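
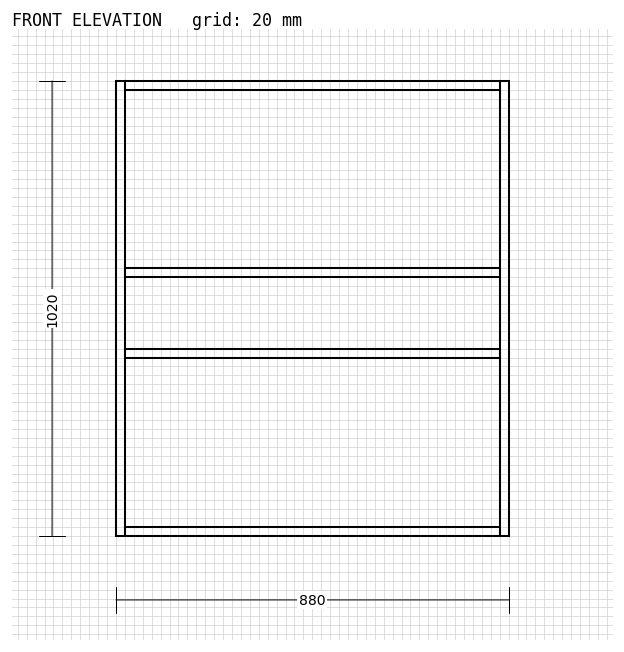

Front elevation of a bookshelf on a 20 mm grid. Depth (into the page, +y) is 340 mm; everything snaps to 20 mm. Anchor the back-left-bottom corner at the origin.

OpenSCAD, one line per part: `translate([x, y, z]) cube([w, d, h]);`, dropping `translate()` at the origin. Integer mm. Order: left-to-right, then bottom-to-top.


cube([20, 340, 1020]);
translate([20, 0, 0]) cube([840, 340, 20]);
translate([20, 0, 400]) cube([840, 340, 20]);
translate([20, 0, 580]) cube([840, 340, 20]);
translate([20, 0, 1000]) cube([840, 340, 20]);
translate([860, 0, 0]) cube([20, 340, 1020]);


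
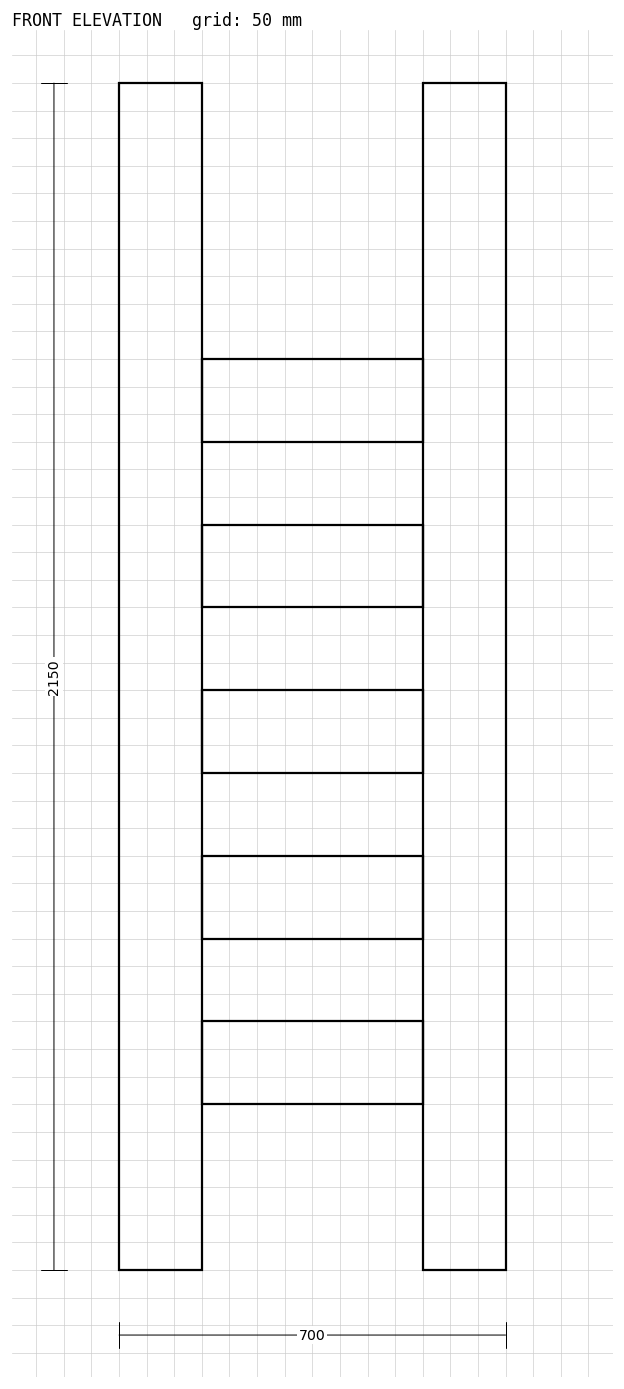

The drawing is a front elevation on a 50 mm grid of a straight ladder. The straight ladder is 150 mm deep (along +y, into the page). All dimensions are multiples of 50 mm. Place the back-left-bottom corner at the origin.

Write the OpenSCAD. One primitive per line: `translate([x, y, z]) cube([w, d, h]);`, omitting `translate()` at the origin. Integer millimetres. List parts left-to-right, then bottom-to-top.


cube([150, 150, 2150]);
translate([150, 0, 300]) cube([400, 150, 150]);
translate([150, 0, 600]) cube([400, 150, 150]);
translate([150, 0, 900]) cube([400, 150, 150]);
translate([150, 0, 1200]) cube([400, 150, 150]);
translate([150, 0, 1500]) cube([400, 150, 150]);
translate([550, 0, 0]) cube([150, 150, 2150]);


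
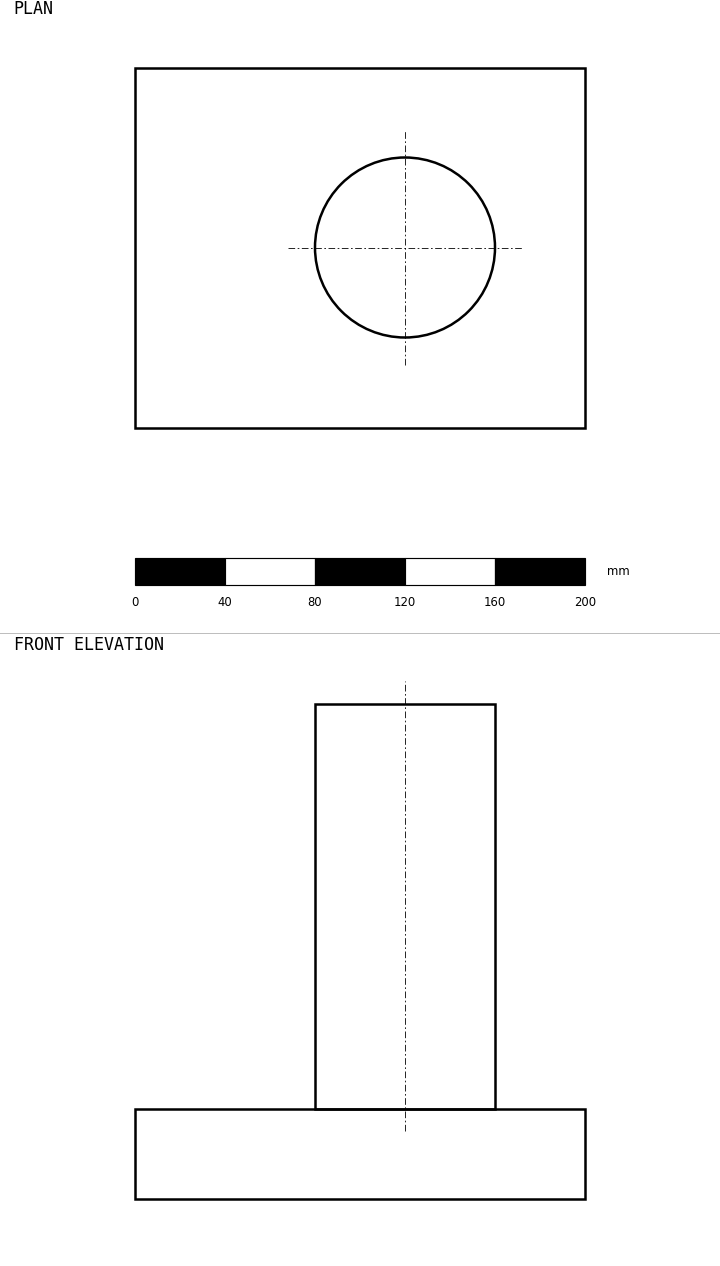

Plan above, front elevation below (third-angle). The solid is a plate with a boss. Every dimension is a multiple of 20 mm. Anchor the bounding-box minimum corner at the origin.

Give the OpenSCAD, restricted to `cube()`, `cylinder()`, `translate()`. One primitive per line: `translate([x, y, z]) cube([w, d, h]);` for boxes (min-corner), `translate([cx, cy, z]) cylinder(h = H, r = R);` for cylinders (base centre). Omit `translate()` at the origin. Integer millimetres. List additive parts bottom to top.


cube([200, 160, 40]);
translate([120, 80, 40]) cylinder(h = 180, r = 40);


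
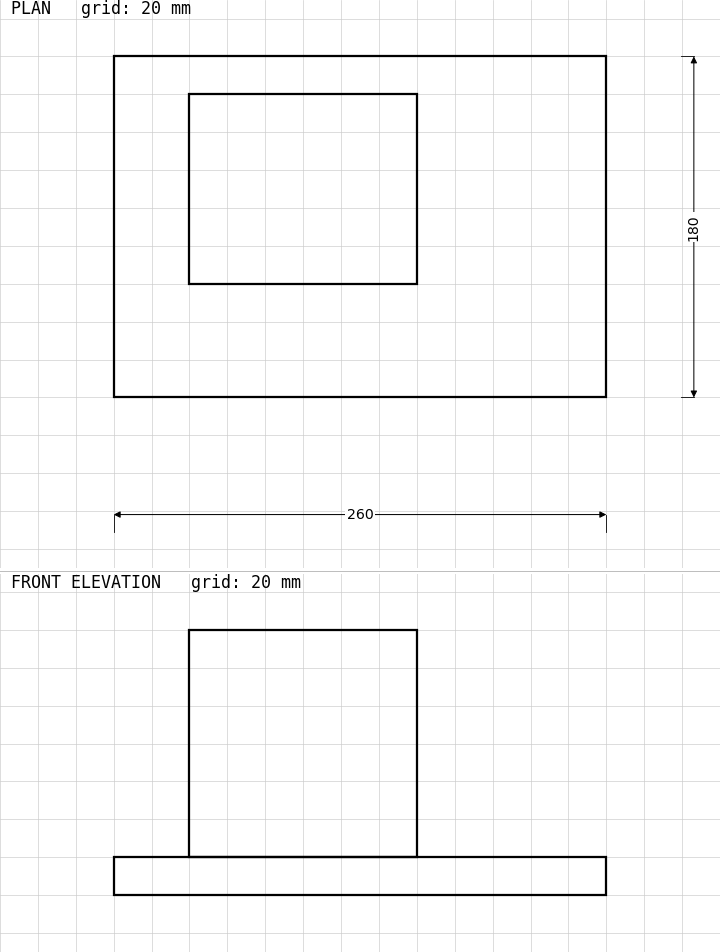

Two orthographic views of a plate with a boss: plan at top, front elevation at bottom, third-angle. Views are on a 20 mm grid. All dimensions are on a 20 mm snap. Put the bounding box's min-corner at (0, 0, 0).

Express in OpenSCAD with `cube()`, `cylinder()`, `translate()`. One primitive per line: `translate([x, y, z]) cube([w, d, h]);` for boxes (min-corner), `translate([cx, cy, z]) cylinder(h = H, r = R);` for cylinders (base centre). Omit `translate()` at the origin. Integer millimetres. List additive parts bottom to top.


cube([260, 180, 20]);
translate([40, 60, 20]) cube([120, 100, 120]);


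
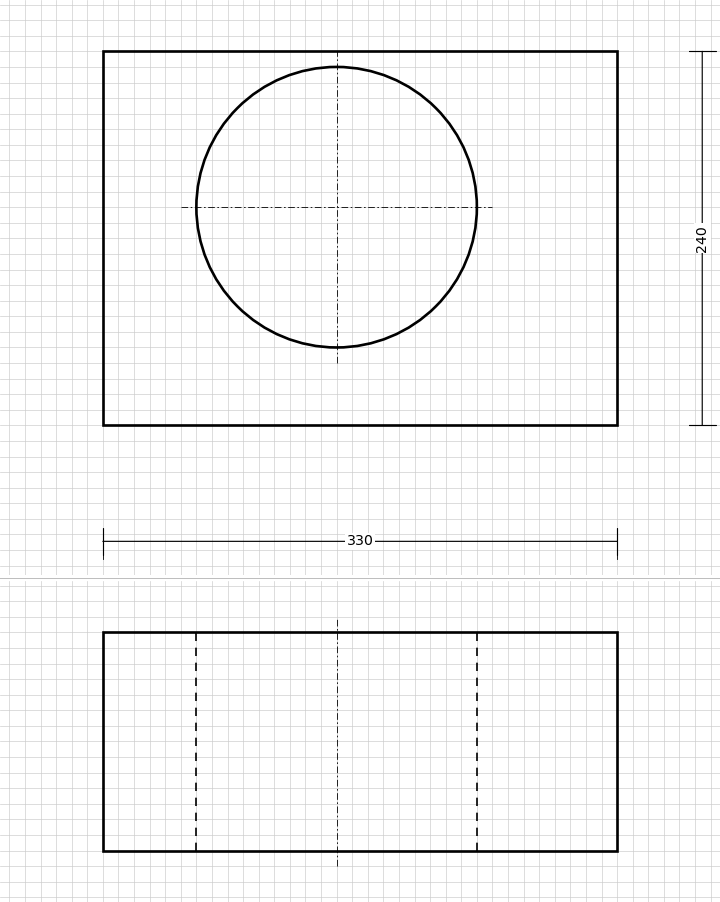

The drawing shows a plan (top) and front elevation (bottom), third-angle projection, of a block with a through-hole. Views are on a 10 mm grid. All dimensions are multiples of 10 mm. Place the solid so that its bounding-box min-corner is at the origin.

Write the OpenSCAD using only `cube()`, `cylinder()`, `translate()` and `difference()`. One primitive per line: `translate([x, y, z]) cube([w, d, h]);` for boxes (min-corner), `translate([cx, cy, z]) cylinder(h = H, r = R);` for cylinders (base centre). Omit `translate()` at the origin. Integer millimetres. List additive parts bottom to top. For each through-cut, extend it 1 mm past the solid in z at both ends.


difference() {
  cube([330, 240, 140]);
  translate([150, 140, -1]) cylinder(h = 142, r = 90);
}


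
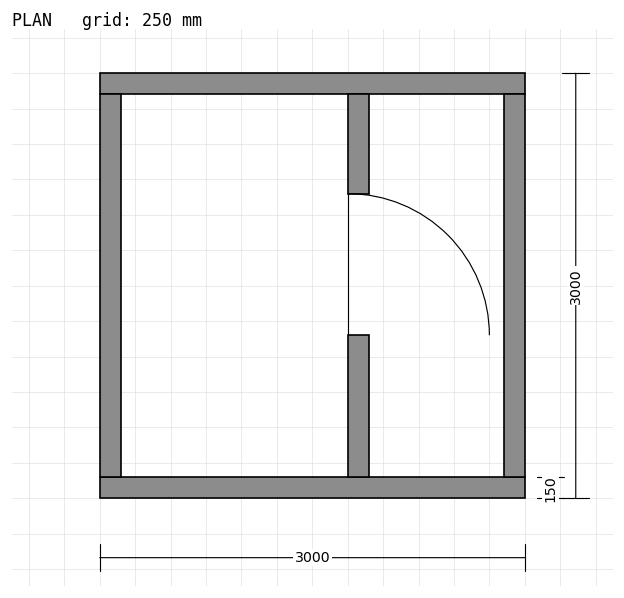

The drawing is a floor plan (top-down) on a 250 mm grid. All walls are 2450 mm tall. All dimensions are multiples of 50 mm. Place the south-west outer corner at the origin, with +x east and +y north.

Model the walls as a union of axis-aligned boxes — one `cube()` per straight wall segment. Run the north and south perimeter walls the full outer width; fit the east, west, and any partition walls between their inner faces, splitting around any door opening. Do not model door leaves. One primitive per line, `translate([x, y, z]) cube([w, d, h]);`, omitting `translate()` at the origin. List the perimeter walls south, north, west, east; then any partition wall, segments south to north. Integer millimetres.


cube([3000, 150, 2450]);
translate([0, 2850, 0]) cube([3000, 150, 2450]);
translate([0, 150, 0]) cube([150, 2700, 2450]);
translate([2850, 150, 0]) cube([150, 2700, 2450]);
translate([1750, 150, 0]) cube([150, 1000, 2450]);
translate([1750, 2150, 0]) cube([150, 700, 2450]);


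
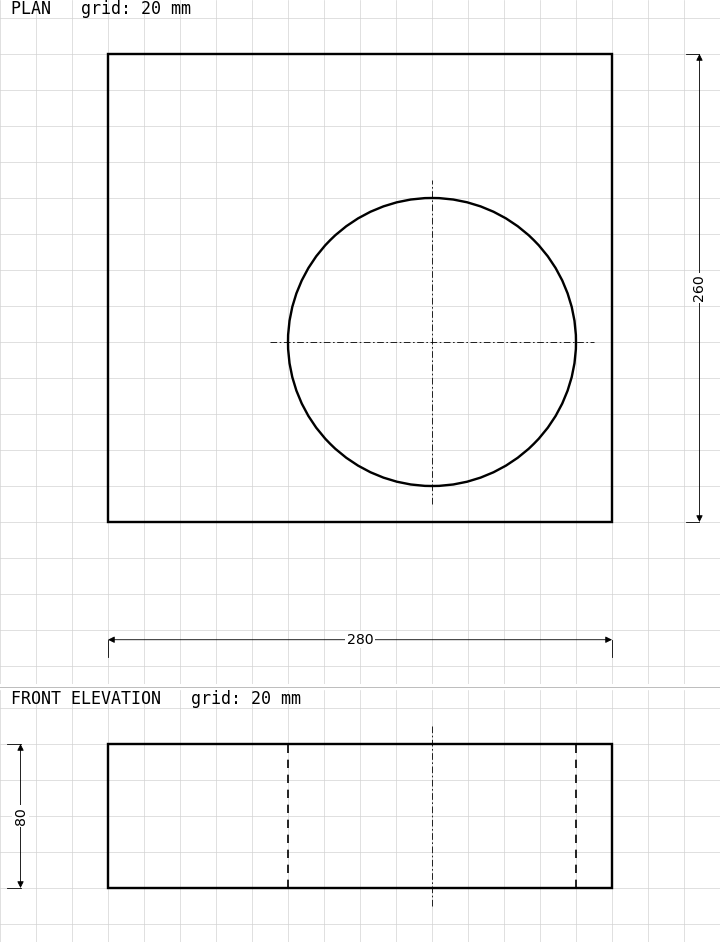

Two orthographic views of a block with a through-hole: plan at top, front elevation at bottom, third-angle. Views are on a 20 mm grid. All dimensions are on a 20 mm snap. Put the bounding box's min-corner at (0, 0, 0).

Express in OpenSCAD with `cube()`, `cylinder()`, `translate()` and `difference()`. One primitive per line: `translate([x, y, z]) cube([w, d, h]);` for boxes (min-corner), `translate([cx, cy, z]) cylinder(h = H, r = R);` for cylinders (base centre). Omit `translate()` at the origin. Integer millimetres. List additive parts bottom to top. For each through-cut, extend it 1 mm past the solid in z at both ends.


difference() {
  cube([280, 260, 80]);
  translate([180, 100, -1]) cylinder(h = 82, r = 80);
}


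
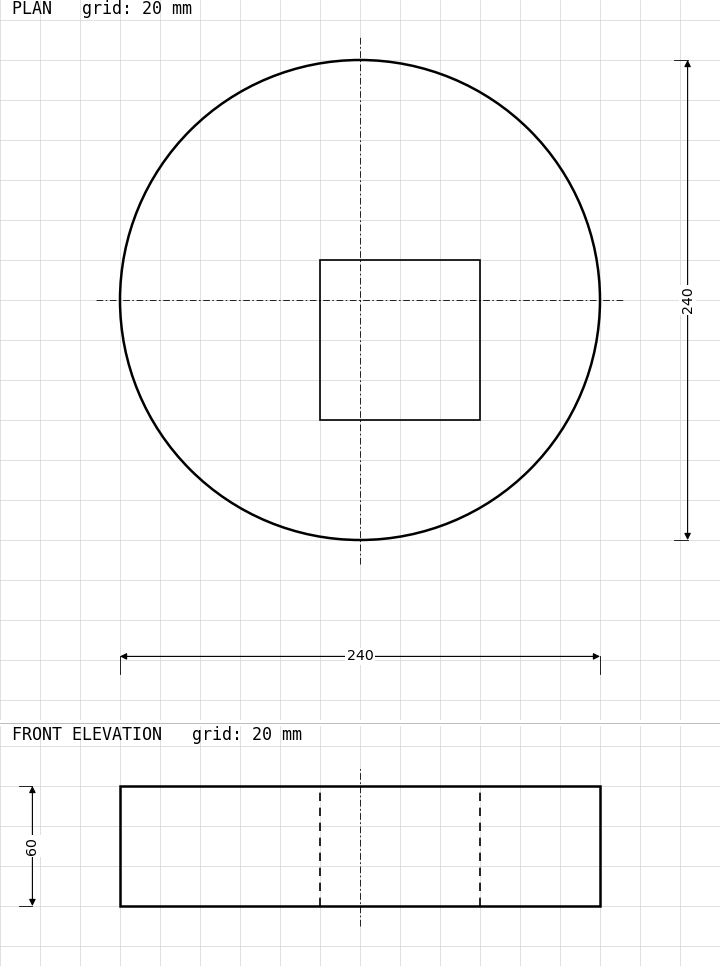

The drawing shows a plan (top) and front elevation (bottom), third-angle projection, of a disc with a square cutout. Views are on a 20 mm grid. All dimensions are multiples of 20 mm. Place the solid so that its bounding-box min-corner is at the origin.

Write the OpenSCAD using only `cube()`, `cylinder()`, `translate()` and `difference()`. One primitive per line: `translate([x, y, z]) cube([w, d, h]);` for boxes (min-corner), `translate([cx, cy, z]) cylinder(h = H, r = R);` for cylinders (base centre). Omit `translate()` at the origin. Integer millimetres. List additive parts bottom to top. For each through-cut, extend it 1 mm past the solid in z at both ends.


difference() {
  translate([120, 120, 0]) cylinder(h = 60, r = 120);
  translate([100, 60, -1]) cube([80, 80, 62]);
}


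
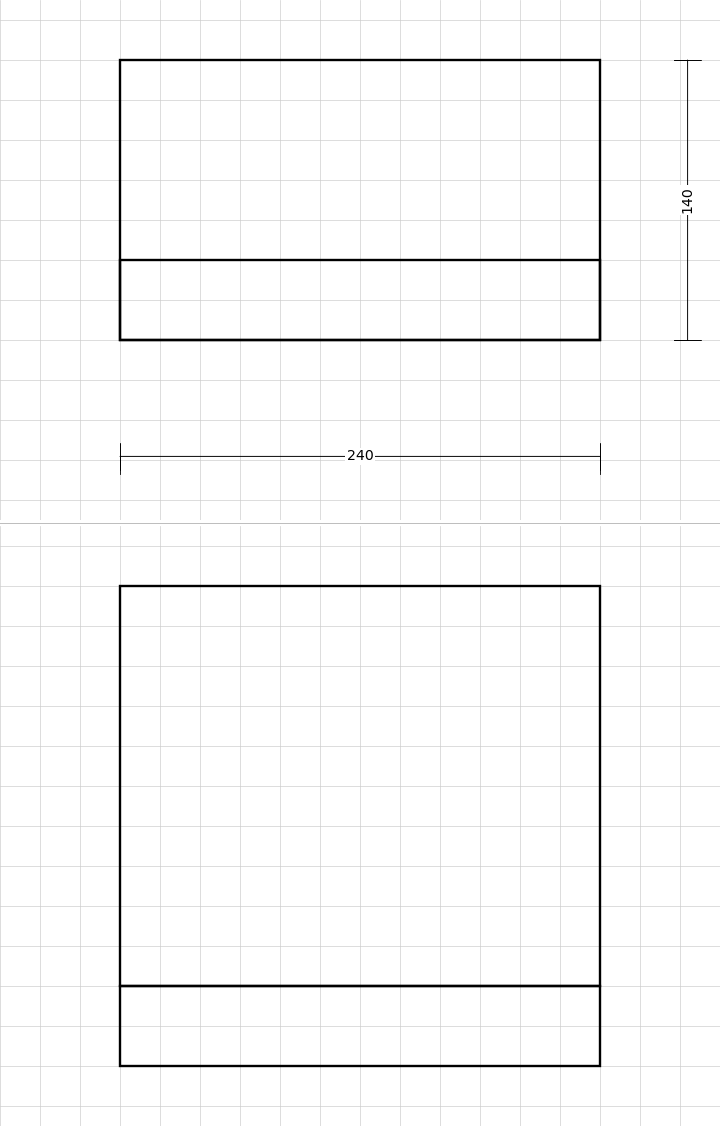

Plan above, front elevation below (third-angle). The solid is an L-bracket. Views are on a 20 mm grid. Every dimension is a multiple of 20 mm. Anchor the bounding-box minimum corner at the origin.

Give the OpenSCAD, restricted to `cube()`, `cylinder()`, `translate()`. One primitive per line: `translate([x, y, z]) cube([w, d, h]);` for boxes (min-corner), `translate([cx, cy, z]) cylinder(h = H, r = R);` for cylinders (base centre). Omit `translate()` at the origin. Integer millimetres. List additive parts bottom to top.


cube([240, 140, 40]);
translate([0, 0, 40]) cube([240, 40, 200]);


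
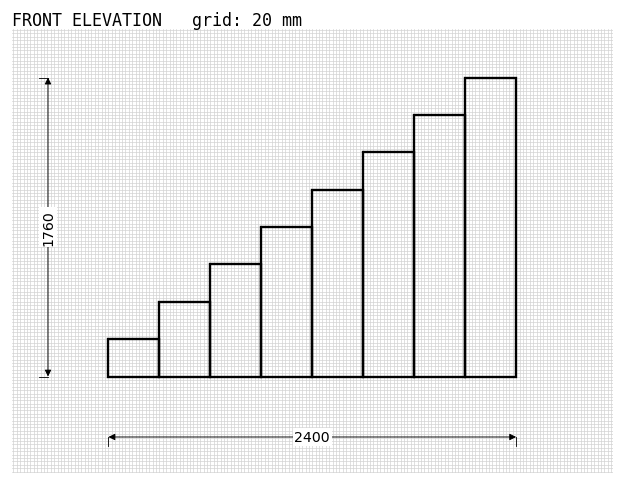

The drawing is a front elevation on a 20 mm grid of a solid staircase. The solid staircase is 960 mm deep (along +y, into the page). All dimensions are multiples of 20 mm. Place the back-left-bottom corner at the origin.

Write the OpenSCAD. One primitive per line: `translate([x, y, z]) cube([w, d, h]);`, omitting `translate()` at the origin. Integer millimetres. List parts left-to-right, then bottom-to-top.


cube([300, 960, 220]);
translate([300, 0, 0]) cube([300, 960, 440]);
translate([600, 0, 0]) cube([300, 960, 660]);
translate([900, 0, 0]) cube([300, 960, 880]);
translate([1200, 0, 0]) cube([300, 960, 1100]);
translate([1500, 0, 0]) cube([300, 960, 1320]);
translate([1800, 0, 0]) cube([300, 960, 1540]);
translate([2100, 0, 0]) cube([300, 960, 1760]);


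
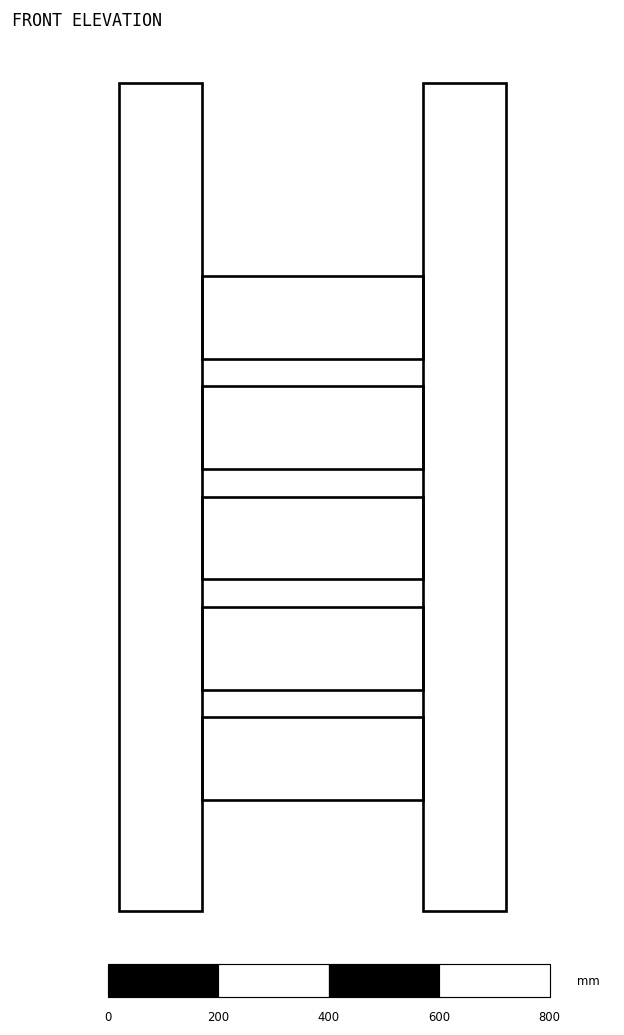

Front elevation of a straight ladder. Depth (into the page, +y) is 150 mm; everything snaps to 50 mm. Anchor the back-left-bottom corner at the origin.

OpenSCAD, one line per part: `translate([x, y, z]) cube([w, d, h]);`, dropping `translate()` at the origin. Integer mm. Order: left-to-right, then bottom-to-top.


cube([150, 150, 1500]);
translate([150, 0, 200]) cube([400, 150, 150]);
translate([150, 0, 400]) cube([400, 150, 150]);
translate([150, 0, 600]) cube([400, 150, 150]);
translate([150, 0, 800]) cube([400, 150, 150]);
translate([150, 0, 1000]) cube([400, 150, 150]);
translate([550, 0, 0]) cube([150, 150, 1500]);


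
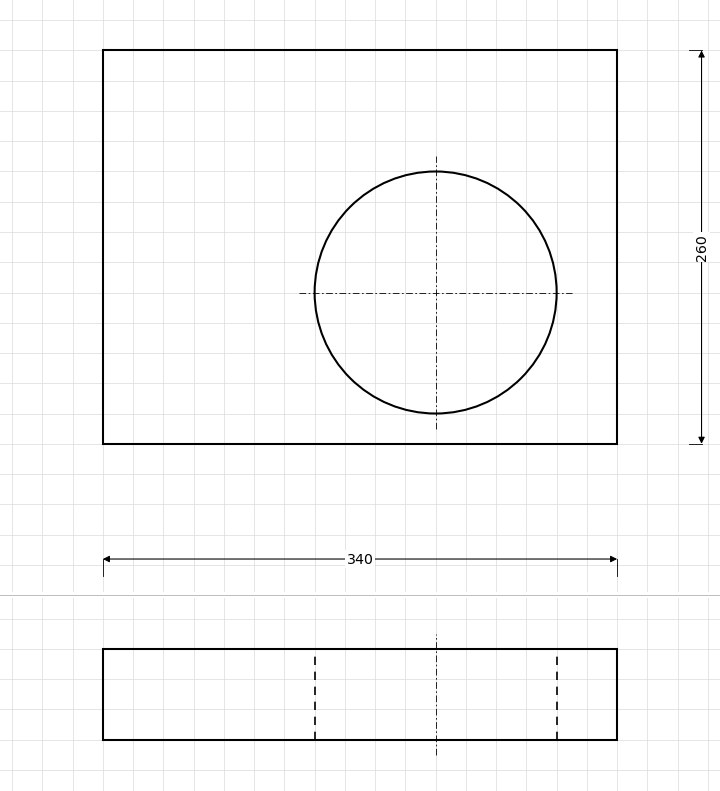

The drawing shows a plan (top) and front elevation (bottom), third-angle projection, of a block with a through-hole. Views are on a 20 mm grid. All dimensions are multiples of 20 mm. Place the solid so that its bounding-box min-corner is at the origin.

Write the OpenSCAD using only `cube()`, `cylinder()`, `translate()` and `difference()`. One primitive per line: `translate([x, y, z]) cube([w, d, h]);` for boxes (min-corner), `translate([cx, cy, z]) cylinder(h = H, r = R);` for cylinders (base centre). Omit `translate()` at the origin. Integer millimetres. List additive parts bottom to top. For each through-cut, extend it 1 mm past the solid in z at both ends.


difference() {
  cube([340, 260, 60]);
  translate([220, 100, -1]) cylinder(h = 62, r = 80);
}


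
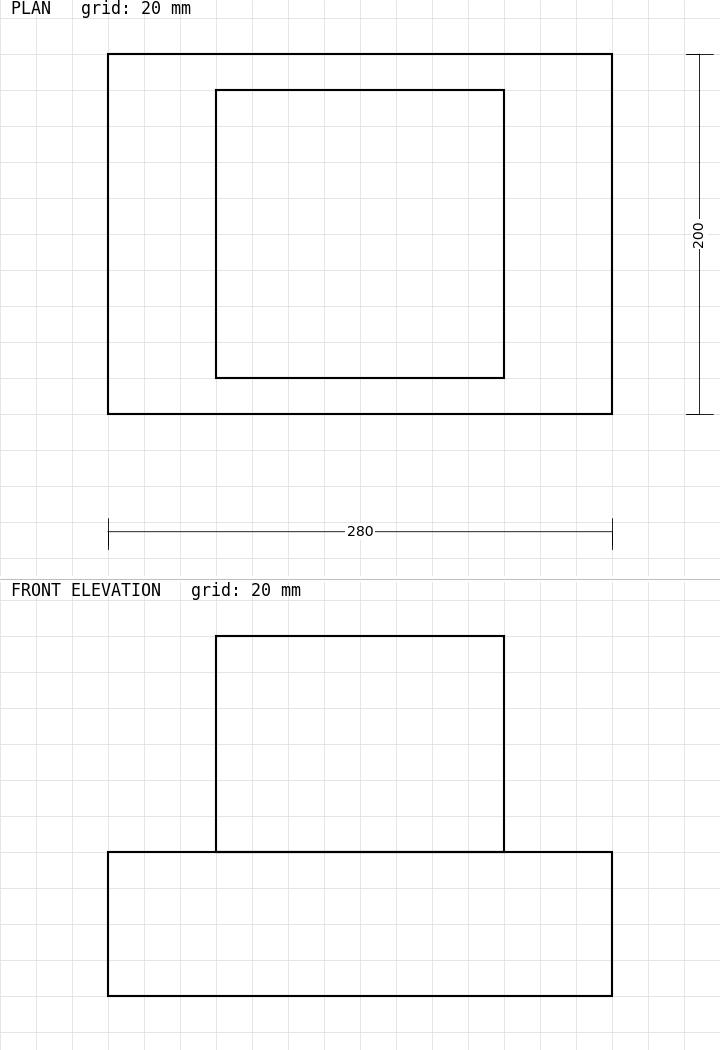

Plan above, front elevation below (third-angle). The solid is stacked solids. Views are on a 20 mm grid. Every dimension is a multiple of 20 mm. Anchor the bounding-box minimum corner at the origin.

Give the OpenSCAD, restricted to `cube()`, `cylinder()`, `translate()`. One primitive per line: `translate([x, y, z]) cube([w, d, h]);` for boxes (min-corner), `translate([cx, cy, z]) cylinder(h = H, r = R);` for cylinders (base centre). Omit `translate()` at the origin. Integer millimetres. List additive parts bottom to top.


cube([280, 200, 80]);
translate([60, 20, 80]) cube([160, 160, 120]);


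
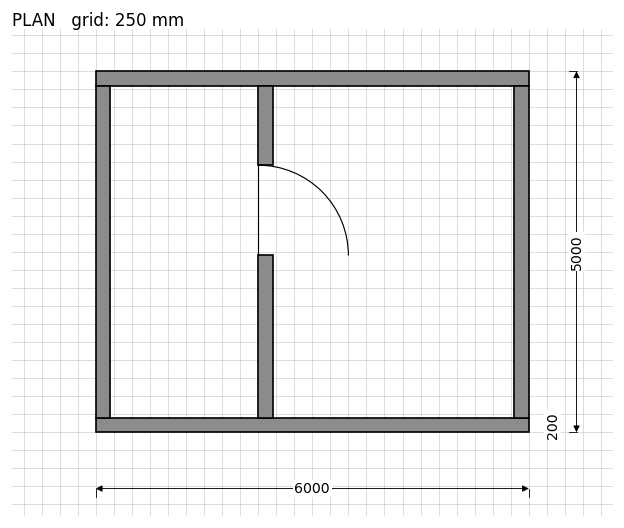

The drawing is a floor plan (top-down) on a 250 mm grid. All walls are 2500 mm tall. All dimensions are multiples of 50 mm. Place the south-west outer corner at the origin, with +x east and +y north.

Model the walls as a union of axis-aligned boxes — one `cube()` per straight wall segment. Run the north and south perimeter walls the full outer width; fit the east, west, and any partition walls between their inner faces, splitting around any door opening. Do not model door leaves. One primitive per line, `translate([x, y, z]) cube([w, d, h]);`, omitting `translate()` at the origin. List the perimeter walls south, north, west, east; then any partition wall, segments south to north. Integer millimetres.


cube([6000, 200, 2500]);
translate([0, 4800, 0]) cube([6000, 200, 2500]);
translate([0, 200, 0]) cube([200, 4600, 2500]);
translate([5800, 200, 0]) cube([200, 4600, 2500]);
translate([2250, 200, 0]) cube([200, 2250, 2500]);
translate([2250, 3700, 0]) cube([200, 1100, 2500]);


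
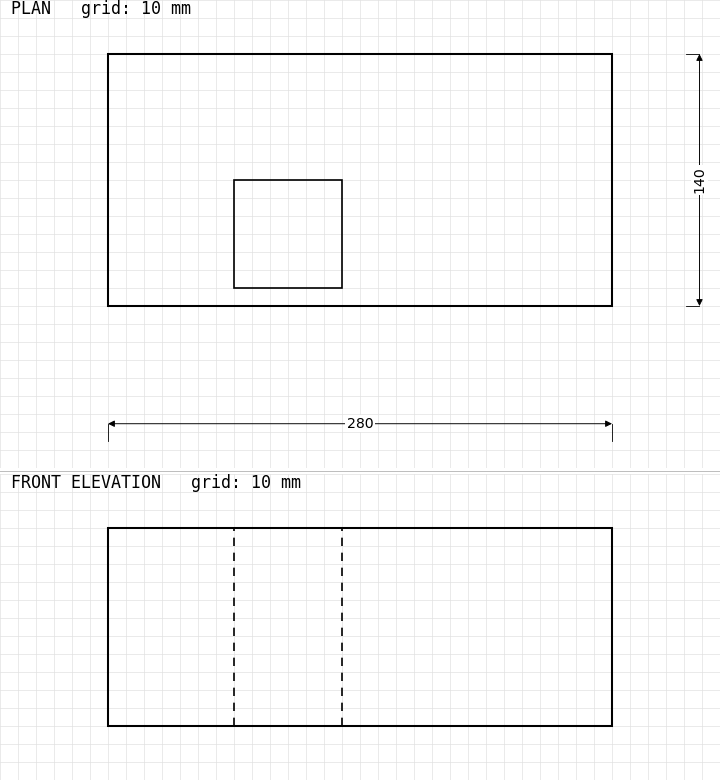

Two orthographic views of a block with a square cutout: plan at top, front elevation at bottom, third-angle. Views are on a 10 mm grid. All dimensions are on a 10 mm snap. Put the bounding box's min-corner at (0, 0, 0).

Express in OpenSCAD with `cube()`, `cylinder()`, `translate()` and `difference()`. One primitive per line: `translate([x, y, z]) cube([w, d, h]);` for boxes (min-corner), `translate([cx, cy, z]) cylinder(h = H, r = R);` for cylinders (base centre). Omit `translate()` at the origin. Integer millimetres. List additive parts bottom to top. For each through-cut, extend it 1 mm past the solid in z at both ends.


difference() {
  cube([280, 140, 110]);
  translate([70, 10, -1]) cube([60, 60, 112]);
}


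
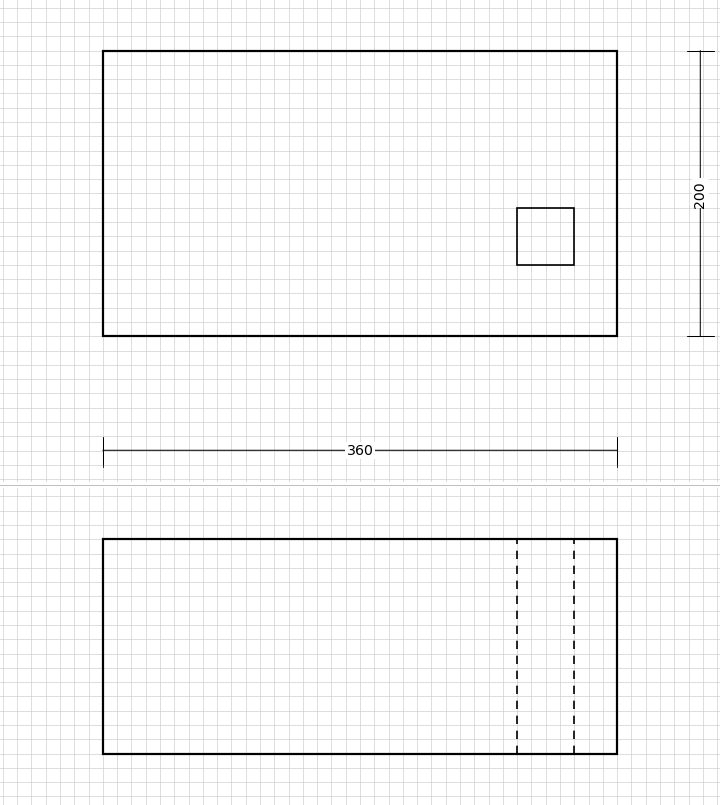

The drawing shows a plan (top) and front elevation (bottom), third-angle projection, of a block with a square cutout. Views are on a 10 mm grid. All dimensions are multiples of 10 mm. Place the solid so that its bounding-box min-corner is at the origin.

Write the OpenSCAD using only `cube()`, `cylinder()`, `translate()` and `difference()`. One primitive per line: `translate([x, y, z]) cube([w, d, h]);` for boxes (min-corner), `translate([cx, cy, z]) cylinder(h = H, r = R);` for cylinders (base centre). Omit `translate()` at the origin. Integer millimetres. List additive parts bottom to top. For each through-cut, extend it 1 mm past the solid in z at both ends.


difference() {
  cube([360, 200, 150]);
  translate([290, 50, -1]) cube([40, 40, 152]);
}


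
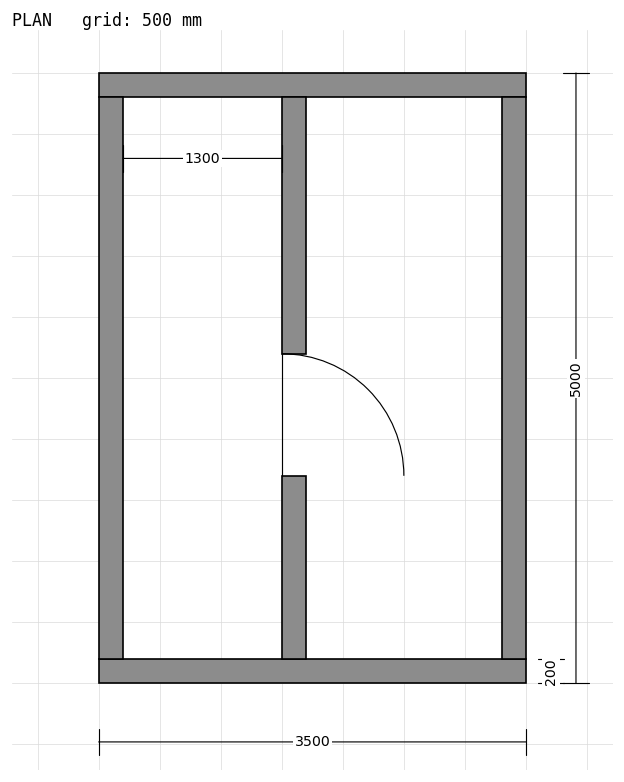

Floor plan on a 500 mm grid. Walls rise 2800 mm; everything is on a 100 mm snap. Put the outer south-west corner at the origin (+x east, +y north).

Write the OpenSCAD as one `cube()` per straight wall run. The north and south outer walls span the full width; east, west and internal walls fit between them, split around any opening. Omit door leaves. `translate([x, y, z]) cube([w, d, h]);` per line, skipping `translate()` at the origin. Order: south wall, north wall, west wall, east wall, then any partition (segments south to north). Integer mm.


cube([3500, 200, 2800]);
translate([0, 4800, 0]) cube([3500, 200, 2800]);
translate([0, 200, 0]) cube([200, 4600, 2800]);
translate([3300, 200, 0]) cube([200, 4600, 2800]);
translate([1500, 200, 0]) cube([200, 1500, 2800]);
translate([1500, 2700, 0]) cube([200, 2100, 2800]);


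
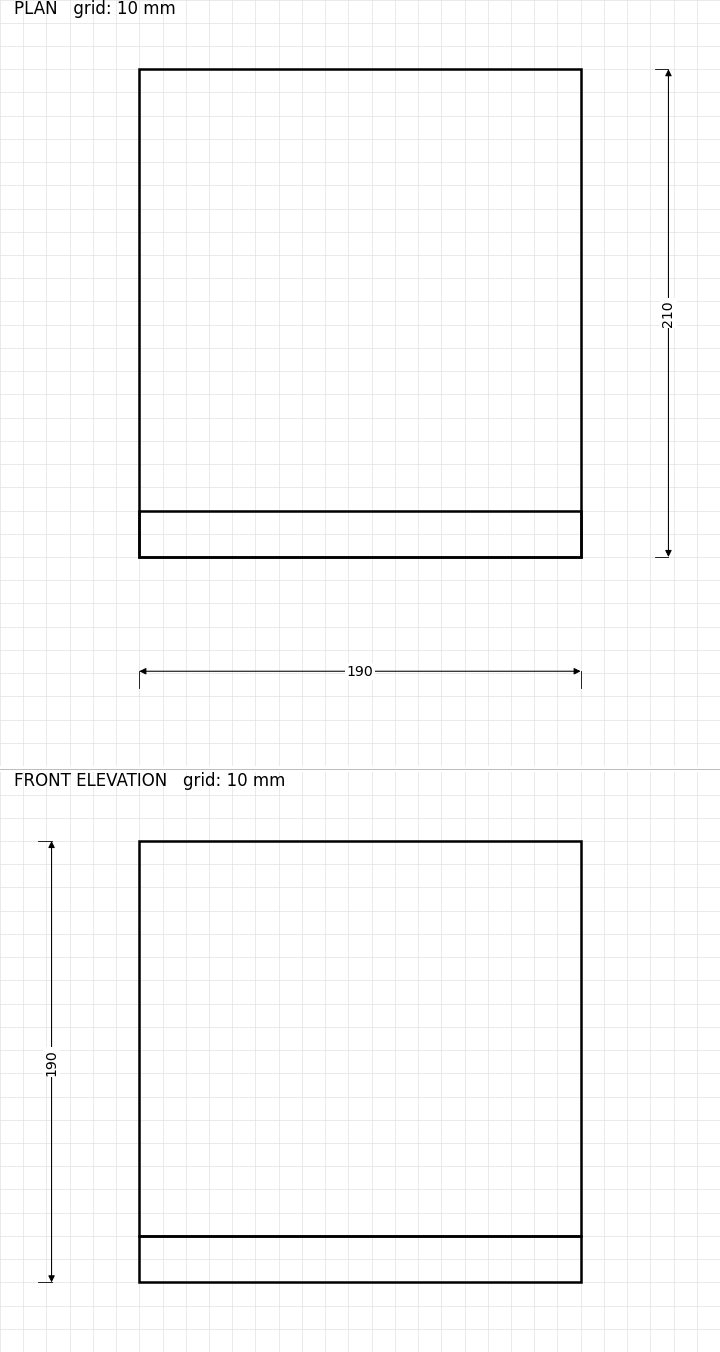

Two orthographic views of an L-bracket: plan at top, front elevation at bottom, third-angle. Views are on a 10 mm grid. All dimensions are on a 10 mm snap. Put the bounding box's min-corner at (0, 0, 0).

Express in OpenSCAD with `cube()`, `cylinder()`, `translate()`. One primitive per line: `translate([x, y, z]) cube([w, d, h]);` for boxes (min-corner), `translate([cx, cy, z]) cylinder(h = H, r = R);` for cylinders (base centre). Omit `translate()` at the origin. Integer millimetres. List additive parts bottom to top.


cube([190, 210, 20]);
translate([0, 0, 20]) cube([190, 20, 170]);


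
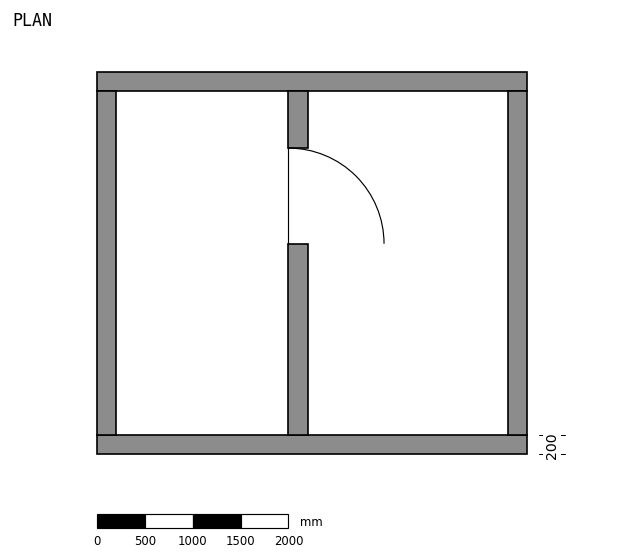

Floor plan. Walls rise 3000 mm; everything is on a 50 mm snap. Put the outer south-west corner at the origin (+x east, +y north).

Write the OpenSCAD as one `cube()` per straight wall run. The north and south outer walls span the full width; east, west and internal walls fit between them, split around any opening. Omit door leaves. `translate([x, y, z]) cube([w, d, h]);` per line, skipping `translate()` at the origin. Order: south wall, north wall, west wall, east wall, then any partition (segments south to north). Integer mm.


cube([4500, 200, 3000]);
translate([0, 3800, 0]) cube([4500, 200, 3000]);
translate([0, 200, 0]) cube([200, 3600, 3000]);
translate([4300, 200, 0]) cube([200, 3600, 3000]);
translate([2000, 200, 0]) cube([200, 2000, 3000]);
translate([2000, 3200, 0]) cube([200, 600, 3000]);


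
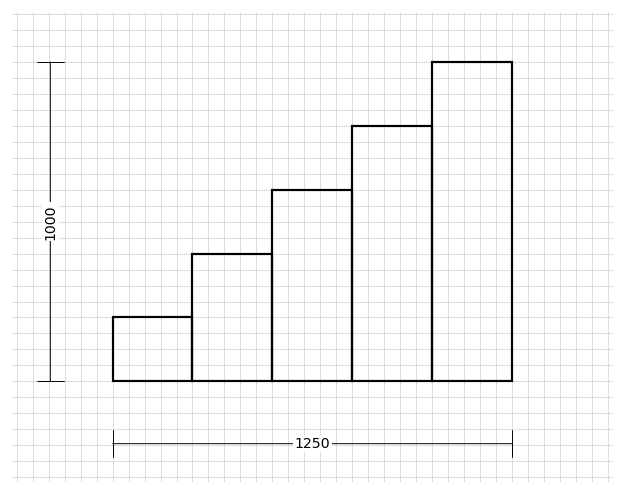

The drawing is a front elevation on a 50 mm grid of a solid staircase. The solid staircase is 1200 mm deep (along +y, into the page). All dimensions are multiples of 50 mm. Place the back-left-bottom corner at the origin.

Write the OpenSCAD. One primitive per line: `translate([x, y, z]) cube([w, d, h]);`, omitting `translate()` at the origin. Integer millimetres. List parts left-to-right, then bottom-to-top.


cube([250, 1200, 200]);
translate([250, 0, 0]) cube([250, 1200, 400]);
translate([500, 0, 0]) cube([250, 1200, 600]);
translate([750, 0, 0]) cube([250, 1200, 800]);
translate([1000, 0, 0]) cube([250, 1200, 1000]);


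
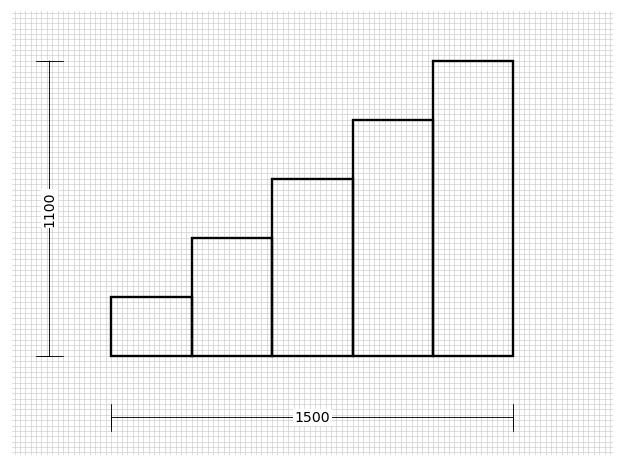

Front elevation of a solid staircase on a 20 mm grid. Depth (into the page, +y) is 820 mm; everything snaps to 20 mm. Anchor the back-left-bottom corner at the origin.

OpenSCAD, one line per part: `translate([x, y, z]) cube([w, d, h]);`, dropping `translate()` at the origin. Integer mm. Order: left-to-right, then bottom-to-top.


cube([300, 820, 220]);
translate([300, 0, 0]) cube([300, 820, 440]);
translate([600, 0, 0]) cube([300, 820, 660]);
translate([900, 0, 0]) cube([300, 820, 880]);
translate([1200, 0, 0]) cube([300, 820, 1100]);


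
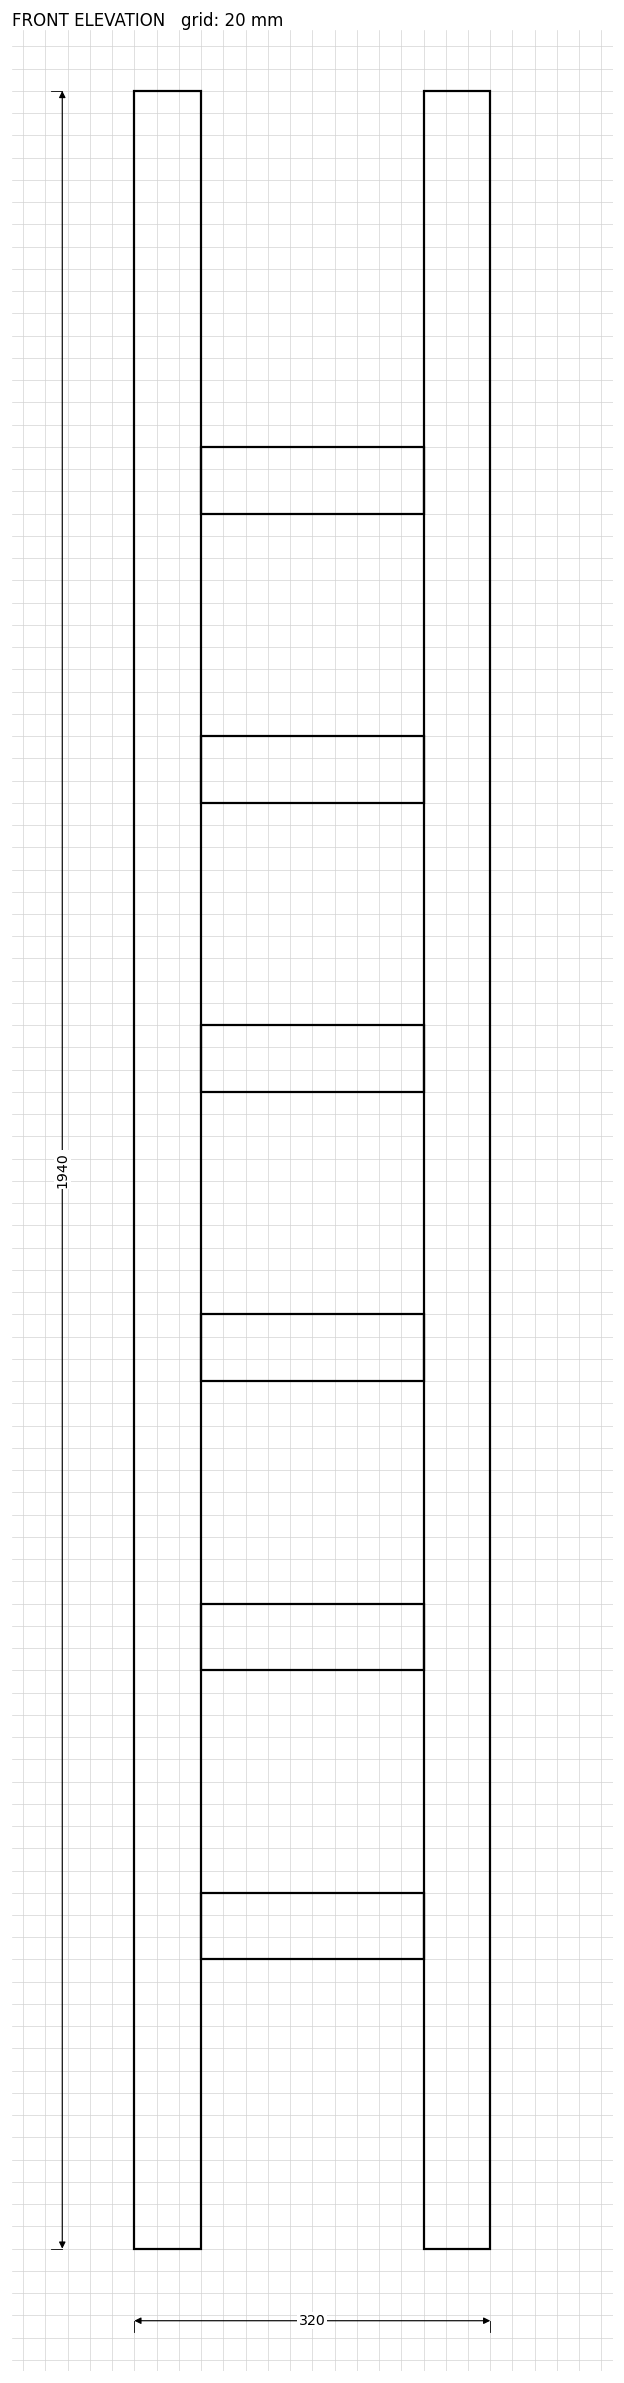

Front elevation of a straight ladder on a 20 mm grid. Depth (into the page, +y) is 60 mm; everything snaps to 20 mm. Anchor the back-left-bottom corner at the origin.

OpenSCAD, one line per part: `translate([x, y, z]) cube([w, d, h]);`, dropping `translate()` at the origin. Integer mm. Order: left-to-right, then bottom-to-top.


cube([60, 60, 1940]);
translate([60, 0, 260]) cube([200, 60, 60]);
translate([60, 0, 520]) cube([200, 60, 60]);
translate([60, 0, 780]) cube([200, 60, 60]);
translate([60, 0, 1040]) cube([200, 60, 60]);
translate([60, 0, 1300]) cube([200, 60, 60]);
translate([60, 0, 1560]) cube([200, 60, 60]);
translate([260, 0, 0]) cube([60, 60, 1940]);


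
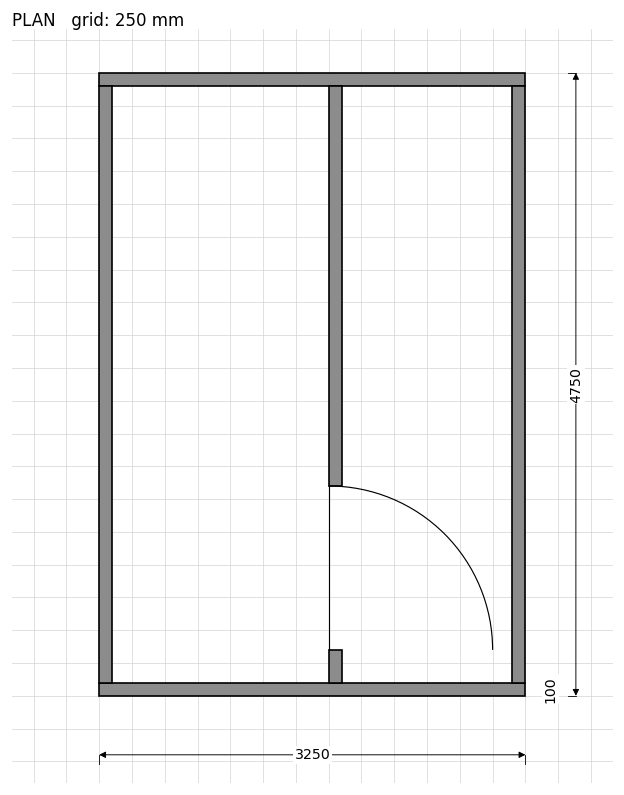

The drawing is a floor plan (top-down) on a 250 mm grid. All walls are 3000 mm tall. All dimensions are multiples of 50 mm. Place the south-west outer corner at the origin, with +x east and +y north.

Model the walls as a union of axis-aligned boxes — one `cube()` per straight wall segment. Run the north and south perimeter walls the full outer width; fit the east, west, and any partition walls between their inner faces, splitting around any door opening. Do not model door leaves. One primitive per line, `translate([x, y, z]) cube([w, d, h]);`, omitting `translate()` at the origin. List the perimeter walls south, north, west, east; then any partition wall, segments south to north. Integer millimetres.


cube([3250, 100, 3000]);
translate([0, 4650, 0]) cube([3250, 100, 3000]);
translate([0, 100, 0]) cube([100, 4550, 3000]);
translate([3150, 100, 0]) cube([100, 4550, 3000]);
translate([1750, 100, 0]) cube([100, 250, 3000]);
translate([1750, 1600, 0]) cube([100, 3050, 3000]);


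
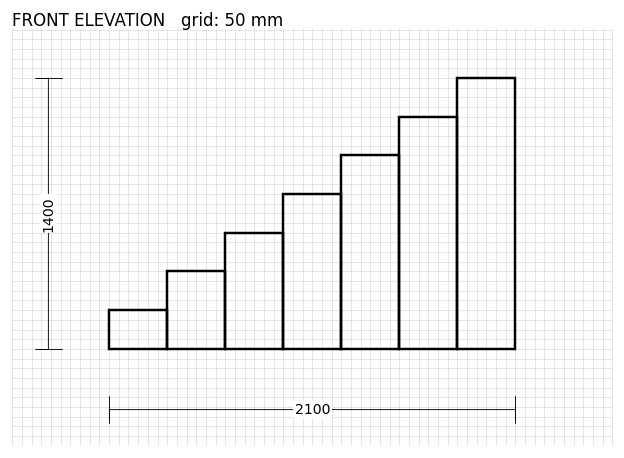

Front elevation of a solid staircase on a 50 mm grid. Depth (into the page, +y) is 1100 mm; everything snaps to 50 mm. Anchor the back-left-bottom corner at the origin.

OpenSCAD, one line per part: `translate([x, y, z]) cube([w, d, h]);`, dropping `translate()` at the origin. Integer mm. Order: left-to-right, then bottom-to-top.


cube([300, 1100, 200]);
translate([300, 0, 0]) cube([300, 1100, 400]);
translate([600, 0, 0]) cube([300, 1100, 600]);
translate([900, 0, 0]) cube([300, 1100, 800]);
translate([1200, 0, 0]) cube([300, 1100, 1000]);
translate([1500, 0, 0]) cube([300, 1100, 1200]);
translate([1800, 0, 0]) cube([300, 1100, 1400]);


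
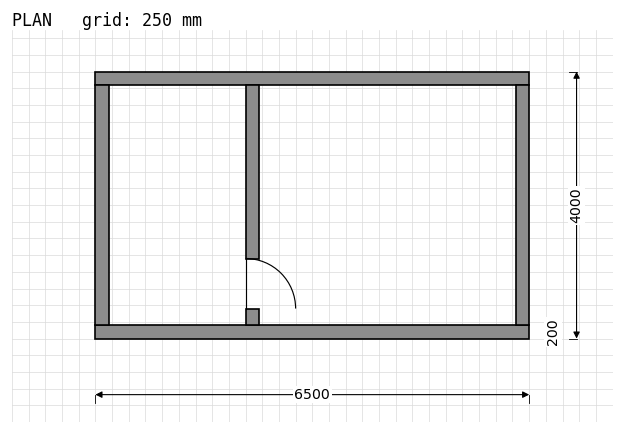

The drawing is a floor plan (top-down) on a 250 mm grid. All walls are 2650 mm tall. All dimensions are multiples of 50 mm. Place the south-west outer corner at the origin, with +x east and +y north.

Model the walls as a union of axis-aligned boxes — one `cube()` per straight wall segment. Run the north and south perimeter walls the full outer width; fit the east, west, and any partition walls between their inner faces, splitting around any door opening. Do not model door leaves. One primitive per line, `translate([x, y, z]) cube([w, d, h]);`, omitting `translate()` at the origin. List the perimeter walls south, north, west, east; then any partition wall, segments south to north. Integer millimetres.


cube([6500, 200, 2650]);
translate([0, 3800, 0]) cube([6500, 200, 2650]);
translate([0, 200, 0]) cube([200, 3600, 2650]);
translate([6300, 200, 0]) cube([200, 3600, 2650]);
translate([2250, 200, 0]) cube([200, 250, 2650]);
translate([2250, 1200, 0]) cube([200, 2600, 2650]);


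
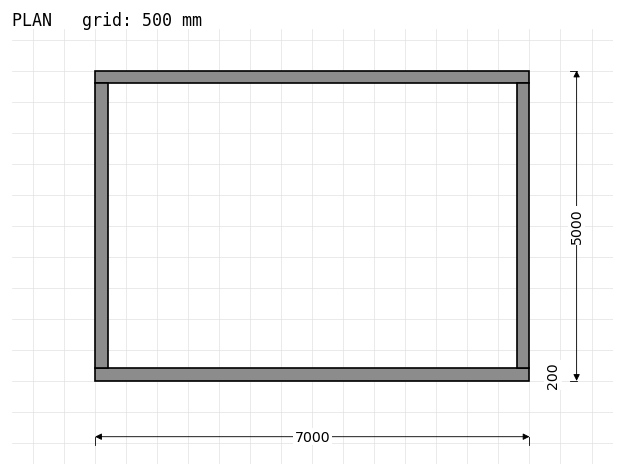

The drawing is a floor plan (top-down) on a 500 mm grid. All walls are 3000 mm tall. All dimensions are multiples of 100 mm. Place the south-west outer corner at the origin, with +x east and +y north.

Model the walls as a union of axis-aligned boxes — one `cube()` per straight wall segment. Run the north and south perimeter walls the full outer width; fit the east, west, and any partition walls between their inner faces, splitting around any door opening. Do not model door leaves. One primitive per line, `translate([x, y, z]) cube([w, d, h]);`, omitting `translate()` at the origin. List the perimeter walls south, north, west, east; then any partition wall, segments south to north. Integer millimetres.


cube([7000, 200, 3000]);
translate([0, 4800, 0]) cube([7000, 200, 3000]);
translate([0, 200, 0]) cube([200, 4600, 3000]);
translate([6800, 200, 0]) cube([200, 4600, 3000]);


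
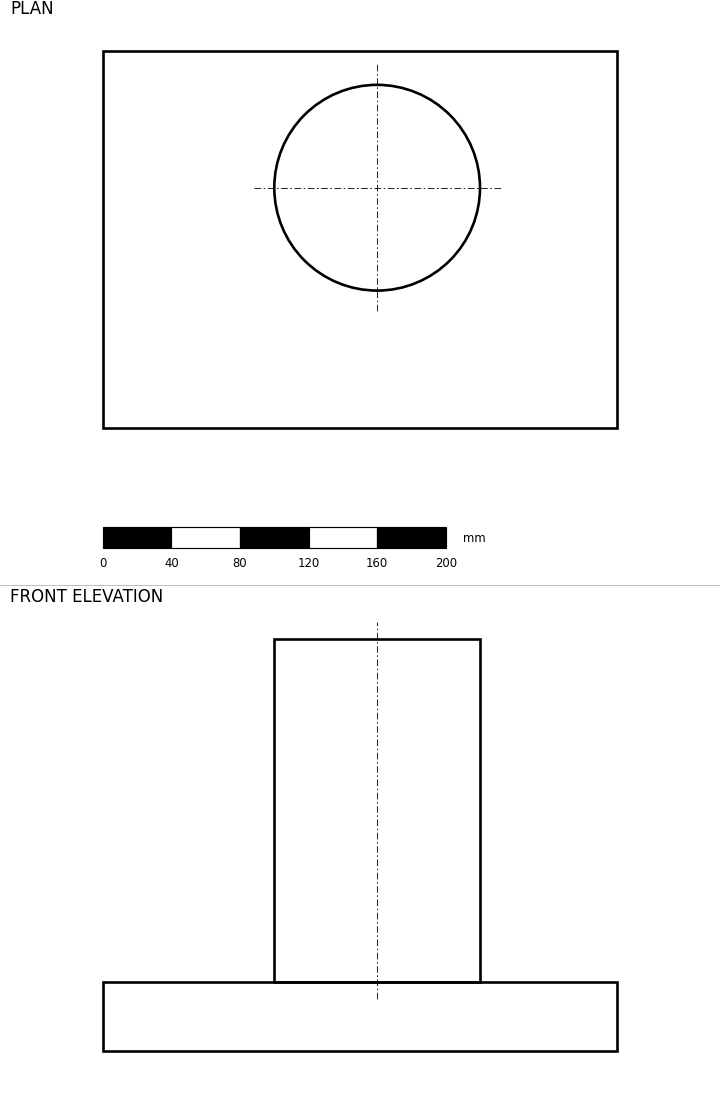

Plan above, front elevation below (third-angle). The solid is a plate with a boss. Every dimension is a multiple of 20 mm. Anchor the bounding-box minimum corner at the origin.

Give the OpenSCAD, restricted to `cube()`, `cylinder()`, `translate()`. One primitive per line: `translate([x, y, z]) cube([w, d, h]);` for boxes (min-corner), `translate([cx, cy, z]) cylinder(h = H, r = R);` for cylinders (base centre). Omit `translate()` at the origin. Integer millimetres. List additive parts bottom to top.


cube([300, 220, 40]);
translate([160, 140, 40]) cylinder(h = 200, r = 60);


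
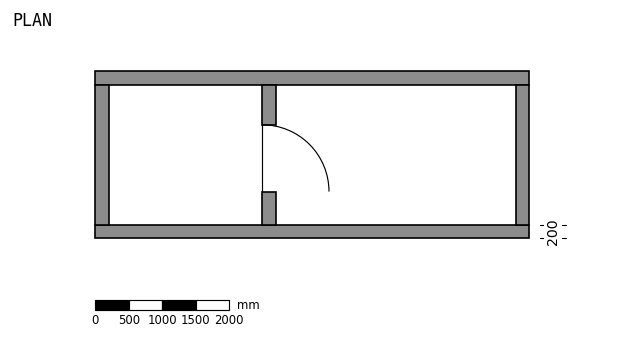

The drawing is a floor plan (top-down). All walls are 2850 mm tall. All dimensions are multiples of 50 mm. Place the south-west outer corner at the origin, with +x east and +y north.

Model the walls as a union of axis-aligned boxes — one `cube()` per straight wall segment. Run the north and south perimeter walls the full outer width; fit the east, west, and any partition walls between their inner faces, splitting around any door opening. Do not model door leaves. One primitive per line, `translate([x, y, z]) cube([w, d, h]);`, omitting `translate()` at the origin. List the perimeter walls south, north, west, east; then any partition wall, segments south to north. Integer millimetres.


cube([6500, 200, 2850]);
translate([0, 2300, 0]) cube([6500, 200, 2850]);
translate([0, 200, 0]) cube([200, 2100, 2850]);
translate([6300, 200, 0]) cube([200, 2100, 2850]);
translate([2500, 200, 0]) cube([200, 500, 2850]);
translate([2500, 1700, 0]) cube([200, 600, 2850]);


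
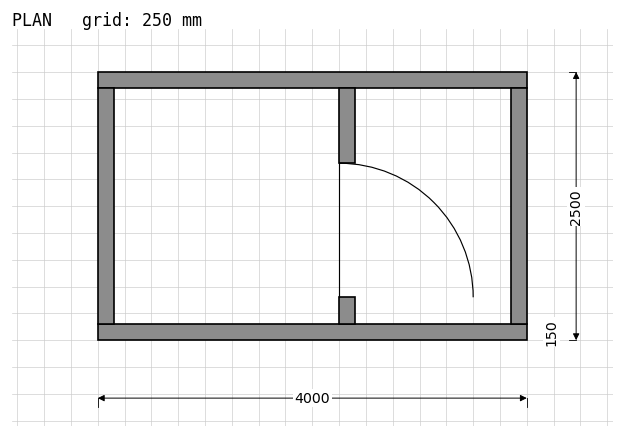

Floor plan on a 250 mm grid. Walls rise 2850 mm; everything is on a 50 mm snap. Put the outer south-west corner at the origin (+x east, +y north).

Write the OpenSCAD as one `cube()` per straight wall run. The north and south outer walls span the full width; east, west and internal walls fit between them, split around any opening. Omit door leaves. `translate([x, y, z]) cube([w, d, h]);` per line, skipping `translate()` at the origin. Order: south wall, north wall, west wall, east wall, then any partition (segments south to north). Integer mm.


cube([4000, 150, 2850]);
translate([0, 2350, 0]) cube([4000, 150, 2850]);
translate([0, 150, 0]) cube([150, 2200, 2850]);
translate([3850, 150, 0]) cube([150, 2200, 2850]);
translate([2250, 150, 0]) cube([150, 250, 2850]);
translate([2250, 1650, 0]) cube([150, 700, 2850]);


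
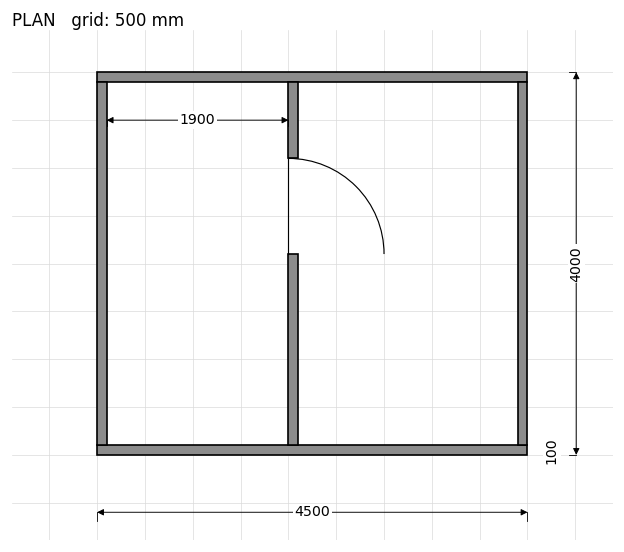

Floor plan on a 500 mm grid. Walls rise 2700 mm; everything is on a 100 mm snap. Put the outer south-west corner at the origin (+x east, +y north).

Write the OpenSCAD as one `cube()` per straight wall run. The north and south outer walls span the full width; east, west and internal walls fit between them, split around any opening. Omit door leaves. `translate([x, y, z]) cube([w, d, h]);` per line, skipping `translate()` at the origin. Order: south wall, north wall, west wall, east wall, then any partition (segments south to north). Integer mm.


cube([4500, 100, 2700]);
translate([0, 3900, 0]) cube([4500, 100, 2700]);
translate([0, 100, 0]) cube([100, 3800, 2700]);
translate([4400, 100, 0]) cube([100, 3800, 2700]);
translate([2000, 100, 0]) cube([100, 2000, 2700]);
translate([2000, 3100, 0]) cube([100, 800, 2700]);


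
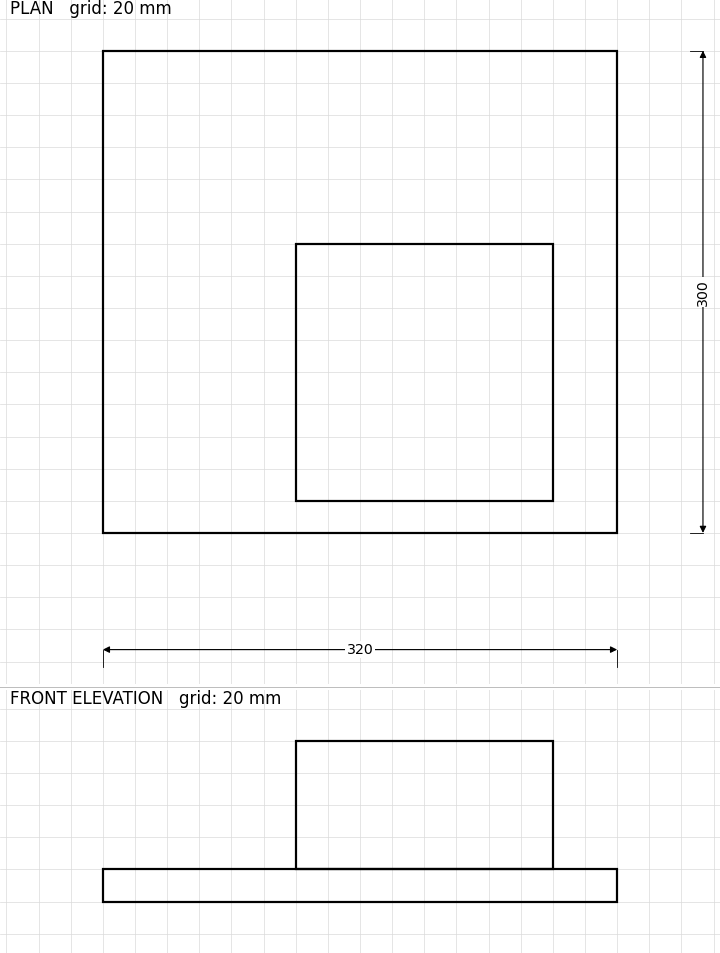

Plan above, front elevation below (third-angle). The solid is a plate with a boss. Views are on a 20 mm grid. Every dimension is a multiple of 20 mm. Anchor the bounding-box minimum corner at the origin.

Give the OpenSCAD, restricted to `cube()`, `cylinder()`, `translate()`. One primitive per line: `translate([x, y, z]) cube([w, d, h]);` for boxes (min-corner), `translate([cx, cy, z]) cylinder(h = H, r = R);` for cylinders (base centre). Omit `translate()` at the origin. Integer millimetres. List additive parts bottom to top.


cube([320, 300, 20]);
translate([120, 20, 20]) cube([160, 160, 80]);


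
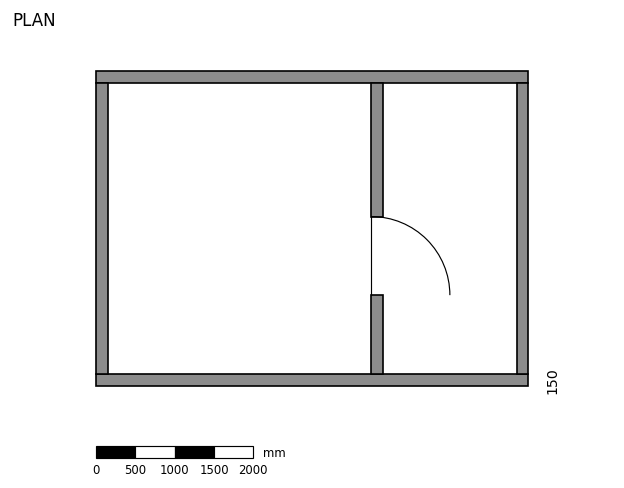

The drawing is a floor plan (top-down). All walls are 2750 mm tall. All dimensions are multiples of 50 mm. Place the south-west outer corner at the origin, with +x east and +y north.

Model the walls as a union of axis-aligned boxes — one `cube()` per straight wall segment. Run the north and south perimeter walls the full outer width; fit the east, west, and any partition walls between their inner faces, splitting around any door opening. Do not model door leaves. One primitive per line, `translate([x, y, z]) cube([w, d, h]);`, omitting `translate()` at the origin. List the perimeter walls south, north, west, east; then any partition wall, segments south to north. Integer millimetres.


cube([5500, 150, 2750]);
translate([0, 3850, 0]) cube([5500, 150, 2750]);
translate([0, 150, 0]) cube([150, 3700, 2750]);
translate([5350, 150, 0]) cube([150, 3700, 2750]);
translate([3500, 150, 0]) cube([150, 1000, 2750]);
translate([3500, 2150, 0]) cube([150, 1700, 2750]);


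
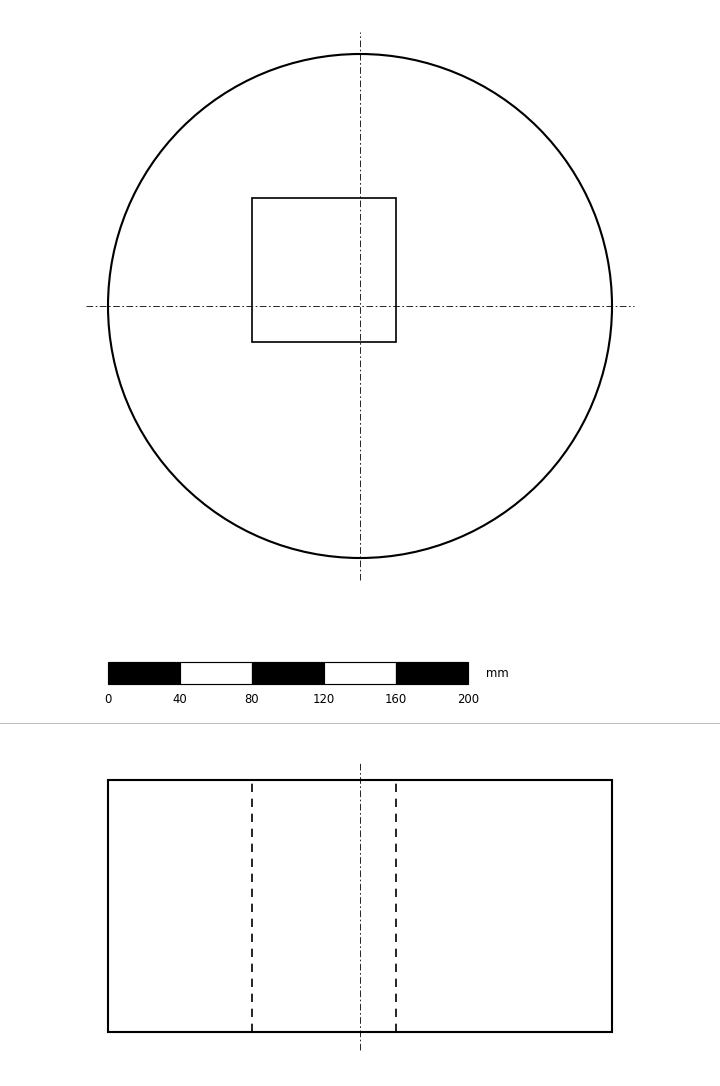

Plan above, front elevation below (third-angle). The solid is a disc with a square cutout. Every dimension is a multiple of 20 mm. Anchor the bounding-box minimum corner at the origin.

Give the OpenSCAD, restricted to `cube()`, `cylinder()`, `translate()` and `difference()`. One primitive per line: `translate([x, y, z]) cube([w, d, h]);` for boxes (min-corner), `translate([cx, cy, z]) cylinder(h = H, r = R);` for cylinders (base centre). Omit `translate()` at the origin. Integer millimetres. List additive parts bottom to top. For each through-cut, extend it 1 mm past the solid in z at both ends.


difference() {
  translate([140, 140, 0]) cylinder(h = 140, r = 140);
  translate([80, 120, -1]) cube([80, 80, 142]);
}


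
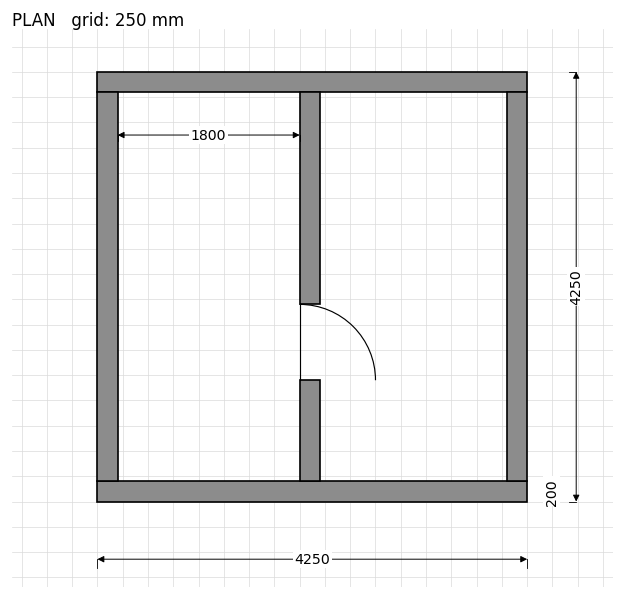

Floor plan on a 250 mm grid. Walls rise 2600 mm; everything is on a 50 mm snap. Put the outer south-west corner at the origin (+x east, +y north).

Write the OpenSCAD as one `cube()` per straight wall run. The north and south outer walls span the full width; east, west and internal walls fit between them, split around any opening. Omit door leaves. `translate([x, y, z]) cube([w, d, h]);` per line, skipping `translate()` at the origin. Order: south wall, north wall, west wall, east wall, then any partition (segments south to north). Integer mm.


cube([4250, 200, 2600]);
translate([0, 4050, 0]) cube([4250, 200, 2600]);
translate([0, 200, 0]) cube([200, 3850, 2600]);
translate([4050, 200, 0]) cube([200, 3850, 2600]);
translate([2000, 200, 0]) cube([200, 1000, 2600]);
translate([2000, 1950, 0]) cube([200, 2100, 2600]);


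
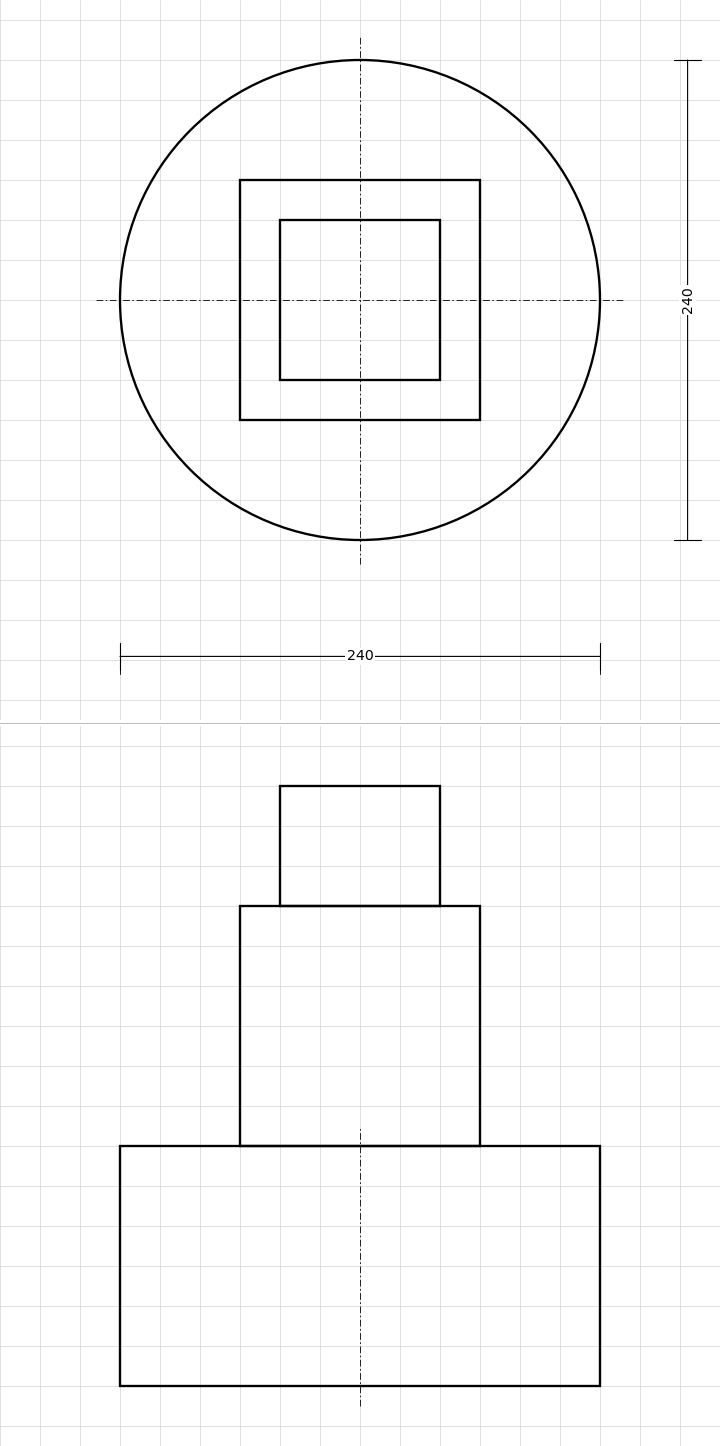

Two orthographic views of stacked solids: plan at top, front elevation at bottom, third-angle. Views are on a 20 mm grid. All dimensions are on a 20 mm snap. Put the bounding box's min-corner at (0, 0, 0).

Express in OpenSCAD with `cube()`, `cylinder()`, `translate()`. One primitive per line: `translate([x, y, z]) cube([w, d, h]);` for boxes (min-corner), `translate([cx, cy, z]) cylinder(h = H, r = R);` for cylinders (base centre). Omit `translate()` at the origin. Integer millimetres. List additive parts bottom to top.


translate([120, 120, 0]) cylinder(h = 120, r = 120);
translate([60, 60, 120]) cube([120, 120, 120]);
translate([80, 80, 240]) cube([80, 80, 60]);


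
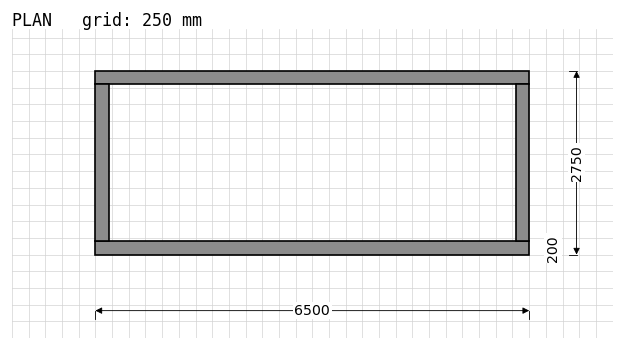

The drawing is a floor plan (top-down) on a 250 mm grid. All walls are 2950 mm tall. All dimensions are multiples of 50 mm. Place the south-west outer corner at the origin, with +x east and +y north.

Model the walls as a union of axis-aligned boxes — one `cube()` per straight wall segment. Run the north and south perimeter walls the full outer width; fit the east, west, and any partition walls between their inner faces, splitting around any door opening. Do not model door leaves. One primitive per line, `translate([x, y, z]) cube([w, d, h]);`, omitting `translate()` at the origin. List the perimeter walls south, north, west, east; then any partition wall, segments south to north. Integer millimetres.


cube([6500, 200, 2950]);
translate([0, 2550, 0]) cube([6500, 200, 2950]);
translate([0, 200, 0]) cube([200, 2350, 2950]);
translate([6300, 200, 0]) cube([200, 2350, 2950]);


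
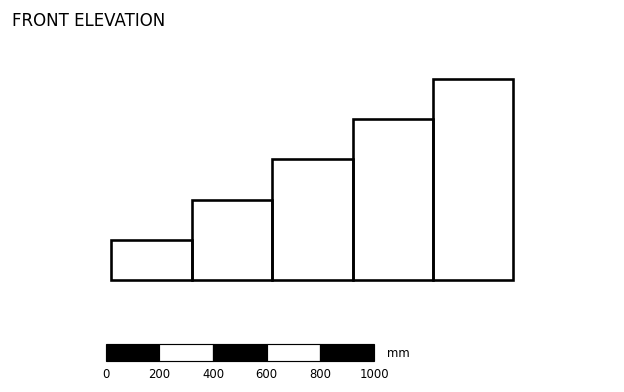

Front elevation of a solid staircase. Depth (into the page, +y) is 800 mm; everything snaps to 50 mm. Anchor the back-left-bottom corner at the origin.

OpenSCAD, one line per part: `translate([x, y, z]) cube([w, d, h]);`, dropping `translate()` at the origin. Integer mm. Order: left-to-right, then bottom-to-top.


cube([300, 800, 150]);
translate([300, 0, 0]) cube([300, 800, 300]);
translate([600, 0, 0]) cube([300, 800, 450]);
translate([900, 0, 0]) cube([300, 800, 600]);
translate([1200, 0, 0]) cube([300, 800, 750]);


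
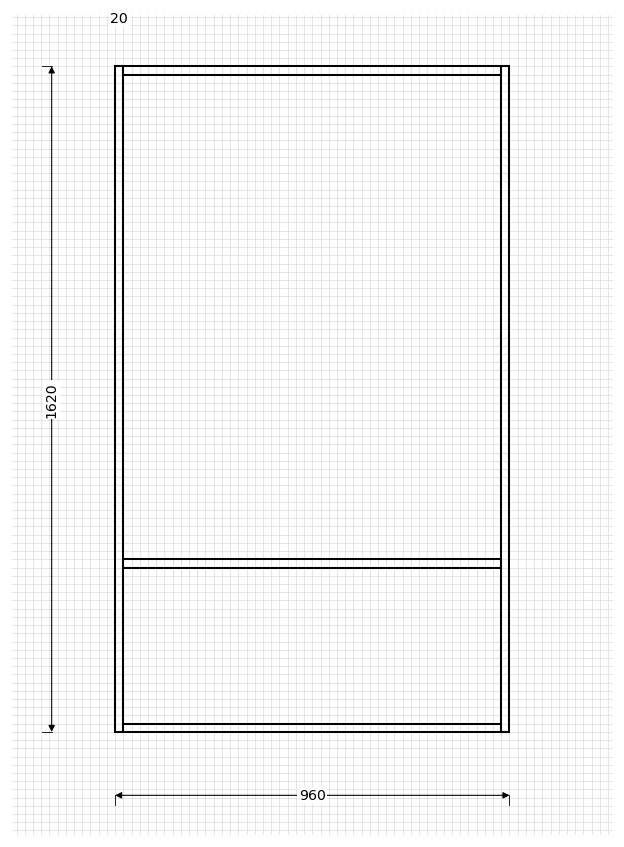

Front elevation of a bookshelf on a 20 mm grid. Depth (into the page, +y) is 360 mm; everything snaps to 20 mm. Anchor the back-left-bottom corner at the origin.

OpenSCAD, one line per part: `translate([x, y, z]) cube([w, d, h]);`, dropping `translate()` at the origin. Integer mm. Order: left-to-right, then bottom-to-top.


cube([20, 360, 1620]);
translate([20, 0, 0]) cube([920, 360, 20]);
translate([20, 0, 400]) cube([920, 360, 20]);
translate([20, 0, 1600]) cube([920, 360, 20]);
translate([940, 0, 0]) cube([20, 360, 1620]);
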